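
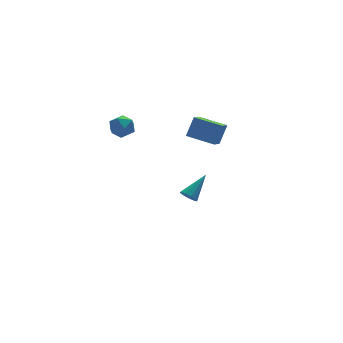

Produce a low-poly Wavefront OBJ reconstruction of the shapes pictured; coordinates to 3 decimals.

v -3.461 0.49 2.755
v -3.205 0.893 2.195
v -2.355 0.387 3.185
v -2.099 0.79 2.625
v -2.517 1.104 3.144
v -3.2 1.167 2.878
v -2.36 0.113 2.502
v -3.043 0.176 2.236
v -2.525 0.66 2.039
v -2.622 1.272 2.435
v -2.938 0.008 2.945
v -3.035 0.62 3.341
v 0.711 0.44 -3.375
v 0.895 0.741 -3.756
v 1.929 0.92 -2.405
v 0.664 0.924 -3.557
v 0.455 0.881 -3.273
v 0.366 0.631 -3.036
v 0.438 0.291 -2.958
v 0.637 0.021 -3.075
v 0.871 -0.053 -3.333
v 1.03 0.103 -3.61
v 1.04 0.417 -3.777
v 0.615 -3.039 2.656
v 0.033 -3.642 3.124
v -0.327 -1.948 2.889
v -0.909 -2.551 3.357
v 1.149 -2.789 3.643
v 0.567 -3.392 4.111
v 0.207 -1.698 3.876
v -0.375 -2.301 4.344
f 1 12 6
f 1 6 2
f 1 2 8
f 1 8 11
f 1 11 12
f 2 6 10
f 6 12 5
f 12 11 3
f 11 8 7
f 8 2 9
f 4 10 5
f 4 5 3
f 4 3 7
f 4 7 9
f 4 9 10
f 5 10 6
f 3 5 12
f 7 3 11
f 9 7 8
f 10 9 2
f 14 13 16
f 14 16 15
f 16 13 17
f 16 17 15
f 17 13 18
f 17 18 15
f 18 13 19
f 18 19 15
f 19 13 20
f 19 20 15
f 20 13 21
f 20 21 15
f 21 13 22
f 21 22 15
f 22 13 23
f 22 23 15
f 23 13 14
f 23 14 15
f 25 27 24
f 28 25 24
f 24 27 26
f 26 28 24
f 25 31 27
f 29 25 28
f 29 31 25
f 27 31 26
f 30 28 26
f 26 31 30
f 30 29 28
f 31 29 30



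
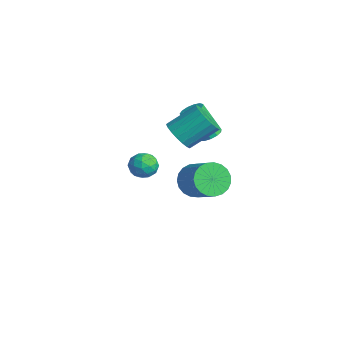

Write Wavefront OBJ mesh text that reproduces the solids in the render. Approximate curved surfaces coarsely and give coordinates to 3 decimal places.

v -0.496 2.788 1.421
v -0.119 3.185 1.732
v -0.707 2.489 3.331
v -1.084 2.092 3.019
v -0.429 3.353 1.691
v -1.017 2.657 3.29
v -0.761 3.341 1.564
v -1.348 2.646 3.163
v -1.008 3.154 1.392
v -1.595 2.458 2.991
v -1.093 2.851 1.229
v -1.68 2.155 2.828
v -0.989 2.527 1.126
v -1.576 1.831 2.725
v -0.728 2.287 1.117
v -1.315 1.591 2.716
v -0.394 2.205 1.205
v -0.981 1.509 2.804
v -0.092 2.309 1.361
v -0.679 1.613 2.959
v 0.081 2.564 1.535
v -0.506 1.868 3.134
v 0.071 2.891 1.674
v -0.516 2.195 3.273
v -1.059 2.316 -2.033
v -0.507 2.199 -2.858
v 0.951 2.407 -1.913
v 0.399 2.524 -1.087
v -0.568 2.61 -2.853
v 0.889 2.818 -1.908
v -0.715 2.971 -2.706
v 0.743 3.178 -1.761
v -0.921 3.218 -2.443
v 0.537 3.425 -1.497
v -1.151 3.309 -2.109
v 0.307 3.517 -1.163
v -1.365 3.229 -1.761
v 0.093 3.436 -0.816
v -1.526 2.991 -1.461
v -0.068 3.198 -0.515
v -1.606 2.636 -1.259
v -0.148 2.843 -0.314
v -1.592 2.226 -1.192
v -0.134 2.433 -0.246
v -1.485 1.831 -1.269
v -0.028 2.039 -0.324
v -1.305 1.521 -1.479
v 0.153 1.728 -0.533
v -1.082 1.348 -1.784
v 0.376 1.555 -0.839
v -0.855 1.342 -2.133
v 0.602 1.55 -1.187
v -0.664 1.505 -2.464
v 0.794 1.713 -1.518
v -0.54 1.808 -2.721
v 0.917 2.016 -1.775
v 1.367 0.323 3.107
v 1.757 -0.189 3.707
v 1.982 1.185 4.734
v 1.593 1.697 4.133
v 2.057 -0.072 3.485
v 2.282 1.302 4.511
v 2.221 0.123 3.187
v 2.446 1.497 4.214
v 2.215 0.358 2.874
v 2.441 1.732 3.9
v 2.042 0.586 2.607
v 2.267 1.96 3.633
v 1.735 0.762 2.439
v 1.96 2.136 3.465
v 1.356 0.851 2.403
v 1.581 2.225 3.429
v 0.978 0.835 2.506
v 1.203 2.209 3.533
v 0.678 0.718 2.729
v 0.903 2.092 3.755
v 0.514 0.523 3.026
v 0.739 1.897 4.053
v 0.519 0.288 3.34
v 0.745 1.662 4.366
v 0.693 0.06 3.607
v 0.918 1.434 4.633
v 1 -0.116 3.775
v 1.225 1.258 4.801
v 1.379 -0.205 3.811
v 1.604 1.169 4.837
v 3.073 -2.048 3.025
v 3.728 -1.737 2.989
v 3.552 -3.003 3.511
v 4.207 -2.692 3.475
v 3.708 -2.434 3.934
v 3.411 -1.844 3.634
v 3.869 -2.896 2.866
v 3.572 -2.306 2.566
v 4.219 -2.261 2.891
v 4.12 -1.976 3.551
v 3.16 -2.764 2.949
v 3.061 -2.479 3.609
v 3.358 -1.809 2.965
v 3.922 -2.931 3.535
v 3.628 -2.78 3.805
v 4.013 -2.597 3.784
v 3.172 -1.871 3.343
v 3.557 -1.689 3.322
v 3.545 -2.099 3.877
v 3.723 -3.051 3.178
v 4.108 -2.869 3.157
v 3.267 -2.143 2.716
v 3.652 -1.96 2.695
v 3.735 -2.641 2.623
v 4.032 -1.934 2.886
v 4.314 -2.496 3.172
v 4.115 -2.615 2.814
v 3.941 -2.268 2.637
v 3.974 -1.766 3.274
v 4.255 -2.328 3.559
v 3.962 -2.176 3.829
v 3.788 -1.829 3.652
v 4.263 -2.075 3.216
v 3.025 -2.412 2.941
v 3.306 -2.974 3.226
v 3.492 -2.911 2.848
v 3.318 -2.564 2.671
v 2.966 -2.244 3.328
v 3.248 -2.806 3.614
v 3.339 -2.472 3.863
v 3.165 -2.125 3.686
v 3.017 -2.665 3.284
f 2 1 5
f 2 5 3
f 3 5 6
f 3 6 4
f 5 1 7
f 5 7 6
f 6 7 8
f 6 8 4
f 7 1 9
f 7 9 8
f 8 9 10
f 8 10 4
f 9 1 11
f 9 11 10
f 10 11 12
f 10 12 4
f 11 1 13
f 11 13 12
f 12 13 14
f 12 14 4
f 13 1 15
f 13 15 14
f 14 15 16
f 14 16 4
f 15 1 17
f 15 17 16
f 16 17 18
f 16 18 4
f 17 1 19
f 17 19 18
f 18 19 20
f 18 20 4
f 19 1 21
f 19 21 20
f 20 21 22
f 20 22 4
f 21 1 23
f 21 23 22
f 22 23 24
f 22 24 4
f 23 1 2
f 23 2 24
f 24 2 3
f 24 3 4
f 26 25 29
f 26 29 27
f 27 29 30
f 27 30 28
f 29 25 31
f 29 31 30
f 30 31 32
f 30 32 28
f 31 25 33
f 31 33 32
f 32 33 34
f 32 34 28
f 33 25 35
f 33 35 34
f 34 35 36
f 34 36 28
f 35 25 37
f 35 37 36
f 36 37 38
f 36 38 28
f 37 25 39
f 37 39 38
f 38 39 40
f 38 40 28
f 39 25 41
f 39 41 40
f 40 41 42
f 40 42 28
f 41 25 43
f 41 43 42
f 42 43 44
f 42 44 28
f 43 25 45
f 43 45 44
f 44 45 46
f 44 46 28
f 45 25 47
f 45 47 46
f 46 47 48
f 46 48 28
f 47 25 49
f 47 49 48
f 48 49 50
f 48 50 28
f 49 25 51
f 49 51 50
f 50 51 52
f 50 52 28
f 51 25 53
f 51 53 52
f 52 53 54
f 52 54 28
f 53 25 55
f 53 55 54
f 54 55 56
f 54 56 28
f 55 25 26
f 55 26 56
f 56 26 27
f 56 27 28
f 58 57 61
f 58 61 59
f 59 61 62
f 59 62 60
f 61 57 63
f 61 63 62
f 62 63 64
f 62 64 60
f 63 57 65
f 63 65 64
f 64 65 66
f 64 66 60
f 65 57 67
f 65 67 66
f 66 67 68
f 66 68 60
f 67 57 69
f 67 69 68
f 68 69 70
f 68 70 60
f 69 57 71
f 69 71 70
f 70 71 72
f 70 72 60
f 71 57 73
f 71 73 72
f 72 73 74
f 72 74 60
f 73 57 75
f 73 75 74
f 74 75 76
f 74 76 60
f 75 57 77
f 75 77 76
f 76 77 78
f 76 78 60
f 77 57 79
f 77 79 78
f 78 79 80
f 78 80 60
f 79 57 81
f 79 81 80
f 80 81 82
f 80 82 60
f 81 57 83
f 81 83 82
f 82 83 84
f 82 84 60
f 83 57 85
f 83 85 84
f 84 85 86
f 84 86 60
f 85 57 58
f 85 58 86
f 86 58 59
f 86 59 60
f 87 124 103
f 124 98 127
f 103 127 92
f 124 127 103
f 87 103 99
f 103 92 104
f 99 104 88
f 103 104 99
f 87 99 108
f 99 88 109
f 108 109 94
f 99 109 108
f 87 108 120
f 108 94 123
f 120 123 97
f 108 123 120
f 87 120 124
f 120 97 128
f 124 128 98
f 120 128 124
f 88 104 115
f 104 92 118
f 115 118 96
f 104 118 115
f 92 127 105
f 127 98 126
f 105 126 91
f 127 126 105
f 98 128 125
f 128 97 121
f 125 121 89
f 128 121 125
f 97 123 122
f 123 94 110
f 122 110 93
f 123 110 122
f 94 109 114
f 109 88 111
f 114 111 95
f 109 111 114
f 90 116 102
f 116 96 117
f 102 117 91
f 116 117 102
f 90 102 100
f 102 91 101
f 100 101 89
f 102 101 100
f 90 100 107
f 100 89 106
f 107 106 93
f 100 106 107
f 90 107 112
f 107 93 113
f 112 113 95
f 107 113 112
f 90 112 116
f 112 95 119
f 116 119 96
f 112 119 116
f 91 117 105
f 117 96 118
f 105 118 92
f 117 118 105
f 89 101 125
f 101 91 126
f 125 126 98
f 101 126 125
f 93 106 122
f 106 89 121
f 122 121 97
f 106 121 122
f 95 113 114
f 113 93 110
f 114 110 94
f 113 110 114
f 96 119 115
f 119 95 111
f 115 111 88
f 119 111 115



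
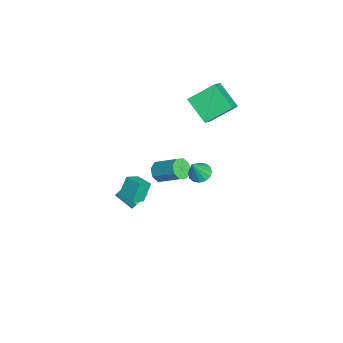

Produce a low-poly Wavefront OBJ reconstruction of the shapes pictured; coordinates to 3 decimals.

v -2.892 -0.858 -3.628
v -2.566 -0.549 -4.254
v -1.783 0.766 -3.198
v -2.108 0.458 -2.572
v -3.099 -0.322 -4.141
v -2.315 0.993 -3.085
v -3.51 -0.409 -3.728
v -2.726 0.906 -2.672
v -3.559 -0.759 -3.256
v -2.775 0.557 -2.2
v -3.217 -1.166 -3.002
v -2.434 0.149 -1.946
v -2.685 -1.393 -3.115
v -1.901 -0.078 -2.059
v -2.274 -1.306 -3.528
v -1.49 0.009 -2.472
v -2.225 -0.957 -4
v -1.441 0.359 -2.944
v -2.349 0.78 3.871
v -2.734 2.381 4.916
v -3.626 1.128 2.868
v -4.01 2.729 3.914
v -1.17 1.811 2.726
v -1.554 3.412 3.772
v -2.446 2.159 1.724
v -2.831 3.76 2.769
v 3.528 -2.444 0.559
v 4.069 -3.066 1.051
v 3.006 -2.026 1.663
v 3.548 -2.647 2.154
v 4.312 -1.693 0.646
v 4.854 -2.314 1.137
v 3.791 -1.274 1.749
v 4.332 -1.896 2.241
v -0.514 -2.034 -4.247
v -0.115 -1.915 -3.709
v -0.748 -2.927 -3.016
v -1.146 -3.046 -3.553
v -0.458 -1.675 -3.672
v -1.091 -2.687 -2.979
v -0.822 -1.572 -3.854
v -1.455 -2.584 -3.161
v -1.069 -1.646 -4.187
v -1.701 -2.657 -3.493
v -1.103 -1.868 -4.542
v -1.736 -2.879 -3.849
v -0.912 -2.153 -4.784
v -1.545 -3.165 -4.091
v -0.569 -2.393 -4.821
v -1.202 -3.405 -4.128
v -0.205 -2.496 -4.639
v -0.838 -3.508 -3.946
v 0.041 -2.423 -4.307
v -0.591 -3.434 -3.613
v 0.076 -2.201 -3.951
v -0.557 -3.212 -3.258
v -0.785 1.535 -1.686
v -0.106 1.518 -1.98
v -0.195 1.045 -0.294
v -0.144 1.873 -1.839
v -0.354 2.136 -1.657
v -0.679 2.239 -1.483
v -1.033 2.153 -1.363
v -1.32 1.902 -1.33
v -1.464 1.552 -1.393
v -1.426 1.198 -1.534
v -1.216 0.935 -1.716
v -0.89 0.832 -1.89
v -0.537 0.918 -2.009
v -0.25 1.169 -2.042
f 2 1 5
f 2 5 3
f 3 5 6
f 3 6 4
f 5 1 7
f 5 7 6
f 6 7 8
f 6 8 4
f 7 1 9
f 7 9 8
f 8 9 10
f 8 10 4
f 9 1 11
f 9 11 10
f 10 11 12
f 10 12 4
f 11 1 13
f 11 13 12
f 12 13 14
f 12 14 4
f 13 1 15
f 13 15 14
f 14 15 16
f 14 16 4
f 15 1 17
f 15 17 16
f 16 17 18
f 16 18 4
f 17 1 2
f 17 2 18
f 18 2 3
f 18 3 4
f 20 22 19
f 23 20 19
f 19 22 21
f 21 23 19
f 20 26 22
f 24 20 23
f 24 26 20
f 22 26 21
f 25 23 21
f 21 26 25
f 25 24 23
f 26 24 25
f 28 30 27
f 31 28 27
f 27 30 29
f 29 31 27
f 28 34 30
f 32 28 31
f 32 34 28
f 30 34 29
f 33 31 29
f 29 34 33
f 33 32 31
f 34 32 33
f 36 35 39
f 36 39 37
f 37 39 40
f 37 40 38
f 39 35 41
f 39 41 40
f 40 41 42
f 40 42 38
f 41 35 43
f 41 43 42
f 42 43 44
f 42 44 38
f 43 35 45
f 43 45 44
f 44 45 46
f 44 46 38
f 45 35 47
f 45 47 46
f 46 47 48
f 46 48 38
f 47 35 49
f 47 49 48
f 48 49 50
f 48 50 38
f 49 35 51
f 49 51 50
f 50 51 52
f 50 52 38
f 51 35 53
f 51 53 52
f 52 53 54
f 52 54 38
f 53 35 55
f 53 55 54
f 54 55 56
f 54 56 38
f 55 35 36
f 55 36 56
f 56 36 37
f 56 37 38
f 58 57 60
f 58 60 59
f 60 57 61
f 60 61 59
f 61 57 62
f 61 62 59
f 62 57 63
f 62 63 59
f 63 57 64
f 63 64 59
f 64 57 65
f 64 65 59
f 65 57 66
f 65 66 59
f 66 57 67
f 66 67 59
f 67 57 68
f 67 68 59
f 68 57 69
f 68 69 59
f 69 57 70
f 69 70 59
f 70 57 58
f 70 58 59



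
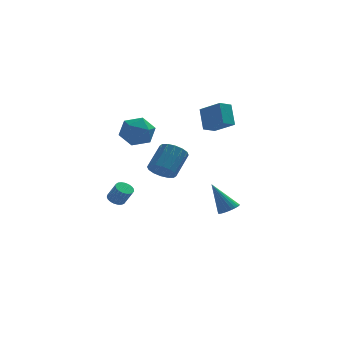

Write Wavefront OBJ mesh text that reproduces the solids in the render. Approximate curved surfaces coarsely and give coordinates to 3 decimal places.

v -0.862 -1.096 0.24
v -0.477 -0.646 -0.425
v 0.306 0.486 0.796
v -0.078 0.036 1.46
v -0.883 -0.437 -0.358
v -0.099 0.695 0.862
v -1.282 -0.405 -0.131
v -0.499 0.727 1.089
v -1.569 -0.558 0.195
v -0.786 0.574 1.415
v -1.667 -0.855 0.533
v -0.883 0.277 1.754
v -1.548 -1.217 0.793
v -0.765 -0.085 2.013
v -1.246 -1.546 0.904
v -0.463 -0.414 2.125
v -0.841 -1.755 0.838
v -0.057 -0.623 2.058
v -0.441 -1.787 0.611
v 0.342 -0.655 1.831
v -0.154 -1.634 0.285
v 0.629 -0.502 1.505
v -0.057 -1.337 -0.054
v 0.727 -0.205 1.167
v -0.175 -0.975 -0.313
v 0.608 0.157 0.907
v -2.878 -1.12 3.263
v -1.808 -1.246 2.939
v -2.732 -2.594 4.321
v -1.662 -2.72 3.997
v -1.953 -1.851 4.65
v -2.044 -0.94 3.996
v -2.496 -2.9 3.264
v -2.587 -1.989 2.61
v -1.572 -2.346 2.94
v -1.237 -1.698 3.796
v -3.303 -2.142 3.464
v -2.968 -1.494 4.32
v 2.712 -0.084 3.573
v 2.582 0.817 4.852
v 1.644 0.847 2.808
v 1.514 1.748 4.087
v 3.426 0.472 3.253
v 3.296 1.373 4.532
v 2.358 1.403 2.488
v 2.228 2.304 3.767
v 3.37 2.883 -4.382
v 3.737 3.513 -4.339
v 2.37 3.337 -2.498
v 3.504 3.594 -4.482
v 3.251 3.567 -4.609
v 3.016 3.435 -4.703
v 2.835 3.22 -4.747
v 2.736 2.953 -4.735
v 2.733 2.676 -4.67
v 2.827 2.43 -4.561
v 3.004 2.253 -4.425
v 3.237 2.173 -4.282
v 3.49 2.2 -4.154
v 3.724 2.332 -4.061
v 3.905 2.547 -4.016
v 4.005 2.814 -4.028
v 4.008 3.091 -4.093
v 3.914 3.337 -4.202
v -3.364 1.157 -2.707
v -2.94 1.566 -2.744
v -2.452 1.152 -1.729
v -2.876 0.743 -1.693
v -3.113 1.683 -2.614
v -2.625 1.268 -1.599
v -3.328 1.708 -2.499
v -2.84 1.294 -1.485
v -3.55 1.639 -2.421
v -3.062 1.224 -1.406
v -3.74 1.486 -2.392
v -3.252 1.071 -1.378
v -3.864 1.276 -2.418
v -3.376 0.861 -1.403
v -3.903 1.046 -2.494
v -3.415 0.631 -1.479
v -3.848 0.835 -2.607
v -3.36 0.42 -1.592
v -3.709 0.68 -2.737
v -3.221 0.265 -1.722
v -3.511 0.607 -2.862
v -3.023 0.192 -1.847
v -3.287 0.63 -2.96
v -2.799 0.215 -1.945
v -3.077 0.744 -3.015
v -2.589 0.329 -2
v -2.916 0.929 -3.016
v -2.428 0.514 -2.001
v -2.833 1.154 -2.964
v -2.345 0.739 -1.95
v -2.842 1.379 -2.868
v -2.353 0.965 -1.853
f 2 1 5
f 2 5 3
f 3 5 6
f 3 6 4
f 5 1 7
f 5 7 6
f 6 7 8
f 6 8 4
f 7 1 9
f 7 9 8
f 8 9 10
f 8 10 4
f 9 1 11
f 9 11 10
f 10 11 12
f 10 12 4
f 11 1 13
f 11 13 12
f 12 13 14
f 12 14 4
f 13 1 15
f 13 15 14
f 14 15 16
f 14 16 4
f 15 1 17
f 15 17 16
f 16 17 18
f 16 18 4
f 17 1 19
f 17 19 18
f 18 19 20
f 18 20 4
f 19 1 21
f 19 21 20
f 20 21 22
f 20 22 4
f 21 1 23
f 21 23 22
f 22 23 24
f 22 24 4
f 23 1 25
f 23 25 24
f 24 25 26
f 24 26 4
f 25 1 2
f 25 2 26
f 26 2 3
f 26 3 4
f 27 38 32
f 27 32 28
f 27 28 34
f 27 34 37
f 27 37 38
f 28 32 36
f 32 38 31
f 38 37 29
f 37 34 33
f 34 28 35
f 30 36 31
f 30 31 29
f 30 29 33
f 30 33 35
f 30 35 36
f 31 36 32
f 29 31 38
f 33 29 37
f 35 33 34
f 36 35 28
f 40 42 39
f 43 40 39
f 39 42 41
f 41 43 39
f 40 46 42
f 44 40 43
f 44 46 40
f 42 46 41
f 45 43 41
f 41 46 45
f 45 44 43
f 46 44 45
f 48 47 50
f 48 50 49
f 50 47 51
f 50 51 49
f 51 47 52
f 51 52 49
f 52 47 53
f 52 53 49
f 53 47 54
f 53 54 49
f 54 47 55
f 54 55 49
f 55 47 56
f 55 56 49
f 56 47 57
f 56 57 49
f 57 47 58
f 57 58 49
f 58 47 59
f 58 59 49
f 59 47 60
f 59 60 49
f 60 47 61
f 60 61 49
f 61 47 62
f 61 62 49
f 62 47 63
f 62 63 49
f 63 47 64
f 63 64 49
f 64 47 48
f 64 48 49
f 66 65 69
f 66 69 67
f 67 69 70
f 67 70 68
f 69 65 71
f 69 71 70
f 70 71 72
f 70 72 68
f 71 65 73
f 71 73 72
f 72 73 74
f 72 74 68
f 73 65 75
f 73 75 74
f 74 75 76
f 74 76 68
f 75 65 77
f 75 77 76
f 76 77 78
f 76 78 68
f 77 65 79
f 77 79 78
f 78 79 80
f 78 80 68
f 79 65 81
f 79 81 80
f 80 81 82
f 80 82 68
f 81 65 83
f 81 83 82
f 82 83 84
f 82 84 68
f 83 65 85
f 83 85 84
f 84 85 86
f 84 86 68
f 85 65 87
f 85 87 86
f 86 87 88
f 86 88 68
f 87 65 89
f 87 89 88
f 88 89 90
f 88 90 68
f 89 65 91
f 89 91 90
f 90 91 92
f 90 92 68
f 91 65 93
f 91 93 92
f 92 93 94
f 92 94 68
f 93 65 95
f 93 95 94
f 94 95 96
f 94 96 68
f 95 65 66
f 95 66 96
f 96 66 67
f 96 67 68



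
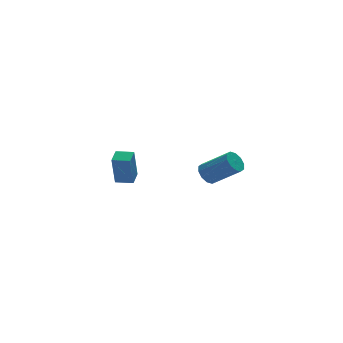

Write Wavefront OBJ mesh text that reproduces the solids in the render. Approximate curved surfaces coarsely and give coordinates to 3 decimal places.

v 2.234 1.115 -2.513
v 2.815 1.267 -2.911
v 3.926 0.176 -1.705
v 3.346 0.025 -1.307
v 2.779 1.579 -2.596
v 3.891 0.488 -1.39
v 2.535 1.714 -2.25
v 3.647 0.623 -1.043
v 2.176 1.62 -2.003
v 3.288 0.53 -0.797
v 1.84 1.334 -1.952
v 2.951 0.243 -0.746
v 1.654 0.964 -2.115
v 2.765 -0.127 -0.909
v 1.689 0.652 -2.43
v 2.801 -0.439 -1.224
v 1.933 0.517 -2.777
v 3.045 -0.574 -1.57
v 2.292 0.61 -3.023
v 3.404 -0.48 -1.817
v 2.629 0.897 -3.074
v 3.74 -0.194 -1.868
v -3.629 -2.645 0.044
v -3.88 -2.834 1.745
v -4.372 -2.087 -0.004
v -4.623 -2.276 1.698
v -3.097 -1.924 0.202
v -3.348 -2.113 1.904
v -3.84 -1.366 0.155
v -4.091 -1.555 1.856
f 2 1 5
f 2 5 3
f 3 5 6
f 3 6 4
f 5 1 7
f 5 7 6
f 6 7 8
f 6 8 4
f 7 1 9
f 7 9 8
f 8 9 10
f 8 10 4
f 9 1 11
f 9 11 10
f 10 11 12
f 10 12 4
f 11 1 13
f 11 13 12
f 12 13 14
f 12 14 4
f 13 1 15
f 13 15 14
f 14 15 16
f 14 16 4
f 15 1 17
f 15 17 16
f 16 17 18
f 16 18 4
f 17 1 19
f 17 19 18
f 18 19 20
f 18 20 4
f 19 1 21
f 19 21 20
f 20 21 22
f 20 22 4
f 21 1 2
f 21 2 22
f 22 2 3
f 22 3 4
f 24 26 23
f 27 24 23
f 23 26 25
f 25 27 23
f 24 30 26
f 28 24 27
f 28 30 24
f 26 30 25
f 29 27 25
f 25 30 29
f 29 28 27
f 30 28 29



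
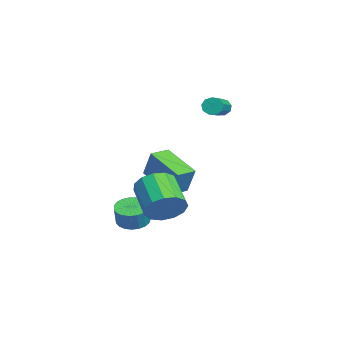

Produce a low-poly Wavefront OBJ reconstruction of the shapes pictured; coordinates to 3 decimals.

v -1.829 -1.448 -4.012
v -1.228 -0.907 -4.199
v -0.81 -1.011 -3.155
v -1.411 -1.552 -2.968
v -1.477 -0.699 -4.079
v -1.058 -0.804 -3.034
v -1.786 -0.622 -3.947
v -1.367 -0.726 -2.903
v -2.103 -0.687 -3.827
v -1.684 -0.791 -2.782
v -2.372 -0.883 -3.738
v -1.954 -0.987 -2.694
v -2.548 -1.177 -3.697
v -2.129 -1.282 -2.653
v -2.599 -1.518 -3.711
v -2.181 -1.623 -2.666
v -2.518 -1.847 -3.776
v -2.099 -1.952 -2.732
v -2.317 -2.107 -3.883
v -1.898 -2.211 -2.838
v -2.032 -2.253 -4.012
v -1.613 -2.357 -2.967
v -1.712 -2.259 -4.14
v -1.293 -2.364 -3.096
v -1.412 -2.126 -4.247
v -0.993 -2.23 -3.203
v -1.184 -1.875 -4.313
v -0.766 -1.979 -3.269
v -1.068 -1.55 -4.327
v -0.65 -1.654 -3.283
v -1.084 -1.208 -4.287
v -0.665 -1.312 -3.243
v 1.755 -0.118 -1.915
v 2.144 0.326 -1.059
v 0.514 -0.078 -0.108
v 0.125 -0.522 -0.965
v 1.867 0.75 -1.354
v 0.237 0.346 -0.403
v 1.554 0.899 -1.827
v -0.076 0.494 -0.876
v 1.305 0.725 -2.328
v -0.325 0.32 -1.377
v 1.199 0.283 -2.698
v -0.431 -0.122 -1.747
v 1.269 -0.286 -2.82
v -0.361 -0.691 -1.869
v 1.494 -0.801 -2.654
v -0.136 -1.206 -1.703
v 1.801 -1.1 -2.254
v 0.171 -1.504 -1.303
v 2.094 -1.086 -1.747
v 0.464 -1.491 -0.796
v 2.279 -0.765 -1.293
v 0.649 -1.17 -0.342
v 2.298 -0.239 -1.037
v 0.668 -0.643 -0.086
v -4.697 2.951 2.305
v -4.482 3.132 1.844
v -2.509 2.549 2.533
v -2.723 2.369 2.995
v -4.489 3.403 2.094
v -2.516 2.82 2.784
v -4.594 3.463 2.443
v -2.62 2.88 3.133
v -4.746 3.284 2.728
v -2.773 2.701 3.418
v -4.875 2.949 2.815
v -2.902 2.366 3.504
v -4.921 2.615 2.663
v -2.948 2.032 3.353
v -4.862 2.439 2.344
v -2.888 1.856 3.034
v -4.725 2.502 2.007
v -2.752 1.919 2.696
v -4.575 2.776 1.809
v -2.602 2.193 2.499
v -3.522 -0.874 -1.575
v -3 -0.535 -0.112
v -4.144 -0.004 -1.555
v -3.622 0.336 -0.092
v -1.898 0.304 -2.428
v -1.376 0.644 -0.965
v -2.52 1.175 -2.408
v -1.998 1.514 -0.945
f 2 1 5
f 2 5 3
f 3 5 6
f 3 6 4
f 5 1 7
f 5 7 6
f 6 7 8
f 6 8 4
f 7 1 9
f 7 9 8
f 8 9 10
f 8 10 4
f 9 1 11
f 9 11 10
f 10 11 12
f 10 12 4
f 11 1 13
f 11 13 12
f 12 13 14
f 12 14 4
f 13 1 15
f 13 15 14
f 14 15 16
f 14 16 4
f 15 1 17
f 15 17 16
f 16 17 18
f 16 18 4
f 17 1 19
f 17 19 18
f 18 19 20
f 18 20 4
f 19 1 21
f 19 21 20
f 20 21 22
f 20 22 4
f 21 1 23
f 21 23 22
f 22 23 24
f 22 24 4
f 23 1 25
f 23 25 24
f 24 25 26
f 24 26 4
f 25 1 27
f 25 27 26
f 26 27 28
f 26 28 4
f 27 1 29
f 27 29 28
f 28 29 30
f 28 30 4
f 29 1 31
f 29 31 30
f 30 31 32
f 30 32 4
f 31 1 2
f 31 2 32
f 32 2 3
f 32 3 4
f 34 33 37
f 34 37 35
f 35 37 38
f 35 38 36
f 37 33 39
f 37 39 38
f 38 39 40
f 38 40 36
f 39 33 41
f 39 41 40
f 40 41 42
f 40 42 36
f 41 33 43
f 41 43 42
f 42 43 44
f 42 44 36
f 43 33 45
f 43 45 44
f 44 45 46
f 44 46 36
f 45 33 47
f 45 47 46
f 46 47 48
f 46 48 36
f 47 33 49
f 47 49 48
f 48 49 50
f 48 50 36
f 49 33 51
f 49 51 50
f 50 51 52
f 50 52 36
f 51 33 53
f 51 53 52
f 52 53 54
f 52 54 36
f 53 33 55
f 53 55 54
f 54 55 56
f 54 56 36
f 55 33 34
f 55 34 56
f 56 34 35
f 56 35 36
f 58 57 61
f 58 61 59
f 59 61 62
f 59 62 60
f 61 57 63
f 61 63 62
f 62 63 64
f 62 64 60
f 63 57 65
f 63 65 64
f 64 65 66
f 64 66 60
f 65 57 67
f 65 67 66
f 66 67 68
f 66 68 60
f 67 57 69
f 67 69 68
f 68 69 70
f 68 70 60
f 69 57 71
f 69 71 70
f 70 71 72
f 70 72 60
f 71 57 73
f 71 73 72
f 72 73 74
f 72 74 60
f 73 57 75
f 73 75 74
f 74 75 76
f 74 76 60
f 75 57 58
f 75 58 76
f 76 58 59
f 76 59 60
f 78 80 77
f 81 78 77
f 77 80 79
f 79 81 77
f 78 84 80
f 82 78 81
f 82 84 78
f 80 84 79
f 83 81 79
f 79 84 83
f 83 82 81
f 84 82 83



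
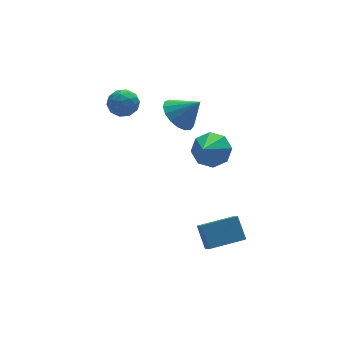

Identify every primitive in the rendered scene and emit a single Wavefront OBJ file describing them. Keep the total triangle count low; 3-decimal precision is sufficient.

v -0.837 2.333 3.009
v -0.424 2.805 3.615
v -0.156 1.175 3.445
v 0.257 1.647 4.051
v -0.6 1.499 4.123
v -1.021 2.215 3.854
v 0.441 1.765 3.206
v 0.02 2.481 2.937
v 0.366 2.454 3.737
v -0.277 2.29 4.304
v -0.303 1.69 2.756
v -0.946 1.526 3.323
v -0.69 2.67 3.274
v 0.11 1.31 3.786
v -0.393 1.223 3.829
v -0.15 1.5 4.185
v -1.041 2.323 3.414
v -0.798 2.601 3.77
v -0.901 1.834 4.069
v 0.218 1.379 3.29
v 0.461 1.657 3.646
v -0.43 2.48 2.875
v -0.187 2.757 3.231
v 0.321 2.146 2.991
v 0.017 2.742 3.702
v 0.417 2.061 3.958
v 0.525 2.131 3.461
v 0.278 2.551 3.303
v -0.361 2.645 4.035
v 0.04 1.965 4.291
v -0.464 1.878 4.334
v -0.712 2.298 4.175
v 0.104 2.439 4.107
v -0.62 2.015 2.769
v -0.219 1.335 3.025
v 0.132 1.682 2.885
v -0.116 2.102 2.726
v -0.997 1.919 3.102
v -0.597 1.238 3.358
v -0.858 1.429 3.757
v -1.105 1.849 3.599
v -0.684 1.541 2.953
v 2.764 2.114 1.509
v 3.415 1.683 0.747
v 3.716 1.566 2.631
v 3.607 2.163 0.819
v 3.606 2.631 1.048
v 3.412 2.981 1.383
v 3.07 3.133 1.746
v 2.658 3.05 2.056
v 2.27 2.754 2.239
v 1.996 2.31 2.256
v 1.897 1.822 2.101
v 1.998 1.4 1.811
v 2.274 1.142 1.451
v 2.662 1.106 1.104
v 3.074 1.302 0.851
v 1.555 -3.788 -3.931
v 1.379 -4.649 -3.129
v 1.542 -2.839 -2.916
v 1.366 -3.699 -2.113
v 3.434 -3.981 -3.727
v 3.258 -4.841 -2.924
v 3.421 -3.031 -2.711
v 3.245 -3.892 -1.909
v 2.564 -2.238 2.169
v 3.319 -2.145 2.864
v 1.576 -3.342 3.391
v 2.774 -1.58 2.934
v 2.106 -1.4 2.556
v 1.706 -1.711 1.952
v 1.809 -2.331 1.475
v 2.354 -2.896 1.405
v 3.022 -3.076 1.783
v 3.422 -2.765 2.387
f 1 38 17
f 38 12 41
f 17 41 6
f 38 41 17
f 1 17 13
f 17 6 18
f 13 18 2
f 17 18 13
f 1 13 22
f 13 2 23
f 22 23 8
f 13 23 22
f 1 22 34
f 22 8 37
f 34 37 11
f 22 37 34
f 1 34 38
f 34 11 42
f 38 42 12
f 34 42 38
f 2 18 29
f 18 6 32
f 29 32 10
f 18 32 29
f 6 41 19
f 41 12 40
f 19 40 5
f 41 40 19
f 12 42 39
f 42 11 35
f 39 35 3
f 42 35 39
f 11 37 36
f 37 8 24
f 36 24 7
f 37 24 36
f 8 23 28
f 23 2 25
f 28 25 9
f 23 25 28
f 4 30 16
f 30 10 31
f 16 31 5
f 30 31 16
f 4 16 14
f 16 5 15
f 14 15 3
f 16 15 14
f 4 14 21
f 14 3 20
f 21 20 7
f 14 20 21
f 4 21 26
f 21 7 27
f 26 27 9
f 21 27 26
f 4 26 30
f 26 9 33
f 30 33 10
f 26 33 30
f 5 31 19
f 31 10 32
f 19 32 6
f 31 32 19
f 3 15 39
f 15 5 40
f 39 40 12
f 15 40 39
f 7 20 36
f 20 3 35
f 36 35 11
f 20 35 36
f 9 27 28
f 27 7 24
f 28 24 8
f 27 24 28
f 10 33 29
f 33 9 25
f 29 25 2
f 33 25 29
f 44 43 46
f 44 46 45
f 46 43 47
f 46 47 45
f 47 43 48
f 47 48 45
f 48 43 49
f 48 49 45
f 49 43 50
f 49 50 45
f 50 43 51
f 50 51 45
f 51 43 52
f 51 52 45
f 52 43 53
f 52 53 45
f 53 43 54
f 53 54 45
f 54 43 55
f 54 55 45
f 55 43 56
f 55 56 45
f 56 43 57
f 56 57 45
f 57 43 44
f 57 44 45
f 59 61 58
f 62 59 58
f 58 61 60
f 60 62 58
f 59 65 61
f 63 59 62
f 63 65 59
f 61 65 60
f 64 62 60
f 60 65 64
f 64 63 62
f 65 63 64
f 67 66 69
f 67 69 68
f 69 66 70
f 69 70 68
f 70 66 71
f 70 71 68
f 71 66 72
f 71 72 68
f 72 66 73
f 72 73 68
f 73 66 74
f 73 74 68
f 74 66 75
f 74 75 68
f 75 66 67
f 75 67 68



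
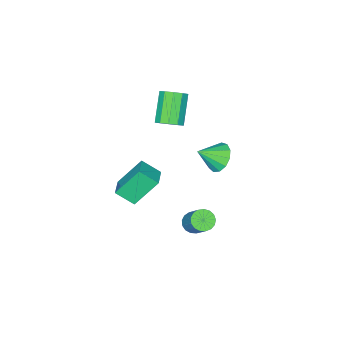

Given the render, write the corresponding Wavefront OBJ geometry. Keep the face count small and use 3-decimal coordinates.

v -2.173 -2.347 0.014
v -1.561 -2.823 0.246
v -2.735 -3.65 1.639
v -3.347 -3.173 1.406
v -1.539 -2.402 0.515
v -2.713 -3.229 1.908
v -1.76 -1.959 0.592
v -2.933 -2.786 1.985
v -2.138 -1.664 0.449
v -3.311 -2.491 1.841
v -2.53 -1.63 0.139
v -3.703 -2.457 1.532
v -2.785 -1.87 -0.219
v -3.959 -2.697 1.174
v -2.807 -2.291 -0.488
v -3.981 -3.118 0.905
v -2.587 -2.734 -0.565
v -3.76 -3.561 0.828
v -2.209 -3.029 -0.421
v -3.382 -3.856 0.971
v -1.817 -3.063 -0.112
v -2.99 -3.89 1.281
v 2.834 0.352 -0.455
v 1.804 1.059 1.133
v 3.7 1.069 -0.213
v 2.67 1.775 1.375
v 3.35 -0.515 0.265
v 2.32 0.191 1.853
v 4.216 0.201 0.507
v 3.186 0.908 2.095
v 1.502 3.142 -1.899
v 1.766 3.569 -2.313
v 2.281 4.705 -0.814
v 2.018 4.278 -0.401
v 1.471 3.665 -2.285
v 1.986 4.801 -0.786
v 1.184 3.641 -2.168
v 1.699 4.777 -0.669
v 0.969 3.503 -1.99
v 1.485 4.639 -0.491
v 0.877 3.282 -1.791
v 1.392 4.418 -0.292
v 0.928 3.029 -1.617
v 1.443 4.165 -0.118
v 1.111 2.802 -1.507
v 1.626 3.938 -0.008
v 1.383 2.653 -1.488
v 1.898 3.789 0.011
v 1.683 2.616 -1.563
v 2.198 3.752 -0.064
v 1.941 2.699 -1.715
v 2.456 3.835 -0.216
v 2.099 2.884 -1.909
v 2.614 4.02 -0.41
v 2.12 3.128 -2.101
v 2.635 4.264 -0.602
v 2 3.375 -2.247
v 2.515 4.511 -0.748
v -2.049 1.461 -0.123
v -1.568 1.205 -0.889
v -1.011 0.879 0.723
v -1.4 1.691 -0.762
v -1.438 2.104 -0.432
v -1.67 2.312 -0.004
v -2.022 2.25 0.386
v -2.383 1.938 0.615
v -2.638 1.473 0.61
v -2.707 1.005 0.372
v -2.566 0.682 -0.023
v -2.261 0.605 -0.45
v -1.89 0.8 -0.773
f 2 1 5
f 2 5 3
f 3 5 6
f 3 6 4
f 5 1 7
f 5 7 6
f 6 7 8
f 6 8 4
f 7 1 9
f 7 9 8
f 8 9 10
f 8 10 4
f 9 1 11
f 9 11 10
f 10 11 12
f 10 12 4
f 11 1 13
f 11 13 12
f 12 13 14
f 12 14 4
f 13 1 15
f 13 15 14
f 14 15 16
f 14 16 4
f 15 1 17
f 15 17 16
f 16 17 18
f 16 18 4
f 17 1 19
f 17 19 18
f 18 19 20
f 18 20 4
f 19 1 21
f 19 21 20
f 20 21 22
f 20 22 4
f 21 1 2
f 21 2 22
f 22 2 3
f 22 3 4
f 24 26 23
f 27 24 23
f 23 26 25
f 25 27 23
f 24 30 26
f 28 24 27
f 28 30 24
f 26 30 25
f 29 27 25
f 25 30 29
f 29 28 27
f 30 28 29
f 32 31 35
f 32 35 33
f 33 35 36
f 33 36 34
f 35 31 37
f 35 37 36
f 36 37 38
f 36 38 34
f 37 31 39
f 37 39 38
f 38 39 40
f 38 40 34
f 39 31 41
f 39 41 40
f 40 41 42
f 40 42 34
f 41 31 43
f 41 43 42
f 42 43 44
f 42 44 34
f 43 31 45
f 43 45 44
f 44 45 46
f 44 46 34
f 45 31 47
f 45 47 46
f 46 47 48
f 46 48 34
f 47 31 49
f 47 49 48
f 48 49 50
f 48 50 34
f 49 31 51
f 49 51 50
f 50 51 52
f 50 52 34
f 51 31 53
f 51 53 52
f 52 53 54
f 52 54 34
f 53 31 55
f 53 55 54
f 54 55 56
f 54 56 34
f 55 31 57
f 55 57 56
f 56 57 58
f 56 58 34
f 57 31 32
f 57 32 58
f 58 32 33
f 58 33 34
f 60 59 62
f 60 62 61
f 62 59 63
f 62 63 61
f 63 59 64
f 63 64 61
f 64 59 65
f 64 65 61
f 65 59 66
f 65 66 61
f 66 59 67
f 66 67 61
f 67 59 68
f 67 68 61
f 68 59 69
f 68 69 61
f 69 59 70
f 69 70 61
f 70 59 71
f 70 71 61
f 71 59 60
f 71 60 61



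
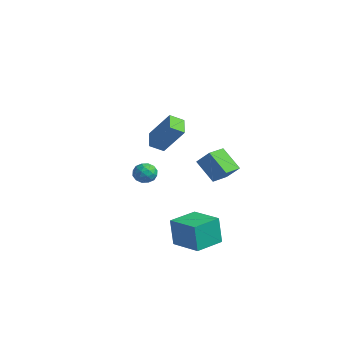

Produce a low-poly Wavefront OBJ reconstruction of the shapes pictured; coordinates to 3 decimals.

v 2.116 -1.307 1.467
v 2.998 -0.951 2.383
v 1.644 -0.161 1.477
v 2.525 0.195 2.393
v 3.235 -0.835 0.207
v 4.116 -0.479 1.123
v 2.762 0.311 0.217
v 3.644 0.667 1.133
v -4.184 -1.159 -1.3
v -3.443 -1.039 -1.604
v -3.897 -2.421 -1.096
v -3.156 -2.301 -1.4
v -3.359 -1.972 -0.688
v -3.537 -1.193 -0.815
v -3.803 -2.267 -1.885
v -3.981 -1.488 -2.012
v -3.208 -1.724 -1.966
v -2.934 -1.542 -1.226
v -4.406 -1.918 -1.474
v -4.132 -1.736 -0.734
v -3.839 -0.988 -1.47
v -3.501 -2.472 -1.23
v -3.621 -2.278 -0.812
v -3.185 -2.208 -0.991
v -3.894 -1.079 -1.006
v -3.459 -1.008 -1.185
v -3.409 -1.557 -0.647
v -3.881 -2.452 -1.515
v -3.446 -2.381 -1.694
v -4.155 -1.252 -1.709
v -3.719 -1.182 -1.888
v -3.931 -1.903 -2.053
v -3.265 -1.321 -1.861
v -3.096 -2.062 -1.741
v -3.477 -2.042 -2.027
v -3.581 -1.584 -2.101
v -3.104 -1.214 -1.427
v -2.935 -1.955 -1.307
v -3.055 -1.762 -0.888
v -3.159 -1.304 -0.963
v -2.965 -1.616 -1.639
v -4.405 -1.505 -1.393
v -4.236 -2.246 -1.273
v -4.181 -2.156 -1.737
v -4.285 -1.698 -1.812
v -4.244 -1.398 -0.959
v -4.075 -2.139 -0.839
v -3.759 -1.876 -0.599
v -3.863 -1.418 -0.673
v -4.375 -1.844 -1.061
v 1.989 -3.296 2.598
v 1.815 -4.127 3.066
v 0.918 -2.768 3.136
v 0.744 -3.6 3.604
v 3.176 -2.6 4.276
v 3.002 -3.432 4.744
v 2.105 -2.073 4.814
v 1.931 -2.904 5.282
v 3.313 -3.374 -4.18
v 3.258 -3.554 -2.329
v 2.814 -1.569 -4.019
v 2.759 -1.749 -2.168
v 5.241 -2.851 -4.072
v 5.186 -3.031 -2.221
v 4.742 -1.046 -3.911
v 4.687 -1.226 -2.06
f 2 4 1
f 5 2 1
f 1 4 3
f 3 5 1
f 2 8 4
f 6 2 5
f 6 8 2
f 4 8 3
f 7 5 3
f 3 8 7
f 7 6 5
f 8 6 7
f 9 46 25
f 46 20 49
f 25 49 14
f 46 49 25
f 9 25 21
f 25 14 26
f 21 26 10
f 25 26 21
f 9 21 30
f 21 10 31
f 30 31 16
f 21 31 30
f 9 30 42
f 30 16 45
f 42 45 19
f 30 45 42
f 9 42 46
f 42 19 50
f 46 50 20
f 42 50 46
f 10 26 37
f 26 14 40
f 37 40 18
f 26 40 37
f 14 49 27
f 49 20 48
f 27 48 13
f 49 48 27
f 20 50 47
f 50 19 43
f 47 43 11
f 50 43 47
f 19 45 44
f 45 16 32
f 44 32 15
f 45 32 44
f 16 31 36
f 31 10 33
f 36 33 17
f 31 33 36
f 12 38 24
f 38 18 39
f 24 39 13
f 38 39 24
f 12 24 22
f 24 13 23
f 22 23 11
f 24 23 22
f 12 22 29
f 22 11 28
f 29 28 15
f 22 28 29
f 12 29 34
f 29 15 35
f 34 35 17
f 29 35 34
f 12 34 38
f 34 17 41
f 38 41 18
f 34 41 38
f 13 39 27
f 39 18 40
f 27 40 14
f 39 40 27
f 11 23 47
f 23 13 48
f 47 48 20
f 23 48 47
f 15 28 44
f 28 11 43
f 44 43 19
f 28 43 44
f 17 35 36
f 35 15 32
f 36 32 16
f 35 32 36
f 18 41 37
f 41 17 33
f 37 33 10
f 41 33 37
f 52 54 51
f 55 52 51
f 51 54 53
f 53 55 51
f 52 58 54
f 56 52 55
f 56 58 52
f 54 58 53
f 57 55 53
f 53 58 57
f 57 56 55
f 58 56 57
f 60 62 59
f 63 60 59
f 59 62 61
f 61 63 59
f 60 66 62
f 64 60 63
f 64 66 60
f 62 66 61
f 65 63 61
f 61 66 65
f 65 64 63
f 66 64 65



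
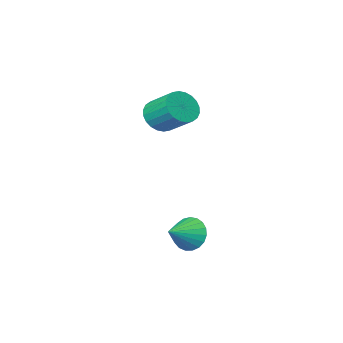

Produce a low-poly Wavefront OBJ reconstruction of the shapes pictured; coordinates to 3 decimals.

v -0.497 1.019 -4.226
v -0.083 0.517 -4.833
v 0.757 1.361 -3.654
v -0.096 0.846 -5.002
v -0.178 1.206 -5.036
v -0.316 1.533 -4.93
v -0.485 1.771 -4.702
v -0.655 1.879 -4.393
v -0.799 1.838 -4.054
v -0.89 1.656 -3.745
v -0.914 1.364 -3.519
v -0.865 1.012 -3.416
v -0.752 0.661 -3.452
v -0.596 0.372 -3.623
v -0.422 0.195 -3.897
v -0.261 0.161 -4.229
v -0.141 0.275 -4.56
v -2.466 -4.504 0.375
v -1.74 -4.077 0.004
v -2.069 -2.729 0.914
v -2.794 -3.156 1.285
v -2.001 -3.985 -0.226
v -2.329 -2.637 0.685
v -2.332 -3.973 -0.364
v -2.66 -2.624 0.547
v -2.683 -4.041 -0.39
v -3.011 -2.692 0.521
v -3.001 -4.18 -0.299
v -3.33 -2.831 0.611
v -3.238 -4.368 -0.106
v -3.567 -3.019 0.805
v -3.358 -4.577 0.16
v -3.686 -3.228 1.071
v -3.341 -4.775 0.46
v -3.669 -3.426 1.37
v -3.191 -4.931 0.746
v -3.52 -3.583 1.656
v -2.931 -5.023 0.975
v -3.259 -3.675 1.886
v -2.6 -5.036 1.113
v -2.928 -3.687 2.024
v -2.249 -4.968 1.139
v -2.577 -3.619 2.05
v -1.93 -4.829 1.049
v -2.259 -3.48 1.959
v -1.693 -4.641 0.855
v -2.022 -3.292 1.766
v -1.574 -4.432 0.589
v -1.902 -3.083 1.5
v -1.591 -4.234 0.29
v -1.919 -2.885 1.2
f 2 1 4
f 2 4 3
f 4 1 5
f 4 5 3
f 5 1 6
f 5 6 3
f 6 1 7
f 6 7 3
f 7 1 8
f 7 8 3
f 8 1 9
f 8 9 3
f 9 1 10
f 9 10 3
f 10 1 11
f 10 11 3
f 11 1 12
f 11 12 3
f 12 1 13
f 12 13 3
f 13 1 14
f 13 14 3
f 14 1 15
f 14 15 3
f 15 1 16
f 15 16 3
f 16 1 17
f 16 17 3
f 17 1 2
f 17 2 3
f 19 18 22
f 19 22 20
f 20 22 23
f 20 23 21
f 22 18 24
f 22 24 23
f 23 24 25
f 23 25 21
f 24 18 26
f 24 26 25
f 25 26 27
f 25 27 21
f 26 18 28
f 26 28 27
f 27 28 29
f 27 29 21
f 28 18 30
f 28 30 29
f 29 30 31
f 29 31 21
f 30 18 32
f 30 32 31
f 31 32 33
f 31 33 21
f 32 18 34
f 32 34 33
f 33 34 35
f 33 35 21
f 34 18 36
f 34 36 35
f 35 36 37
f 35 37 21
f 36 18 38
f 36 38 37
f 37 38 39
f 37 39 21
f 38 18 40
f 38 40 39
f 39 40 41
f 39 41 21
f 40 18 42
f 40 42 41
f 41 42 43
f 41 43 21
f 42 18 44
f 42 44 43
f 43 44 45
f 43 45 21
f 44 18 46
f 44 46 45
f 45 46 47
f 45 47 21
f 46 18 48
f 46 48 47
f 47 48 49
f 47 49 21
f 48 18 50
f 48 50 49
f 49 50 51
f 49 51 21
f 50 18 19
f 50 19 51
f 51 19 20
f 51 20 21



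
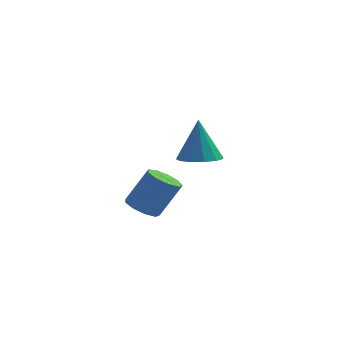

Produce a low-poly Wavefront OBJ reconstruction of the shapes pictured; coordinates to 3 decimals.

v 2.67 3.277 -2.302
v 3.632 3.193 -2.218
v 2.53 3.683 -0.298
v 3.534 3.718 -2.331
v 3.16 4.104 -2.435
v 2.632 4.227 -2.497
v 2.115 4.049 -2.497
v 1.774 3.626 -2.435
v 1.718 3.092 -2.331
v 1.964 2.617 -2.218
v 2.434 2.352 -2.132
v 2.979 2.381 -2.1
v 3.426 2.694 -2.132
v 1.238 -1.619 -2.983
v 1.653 -1.073 -3.333
v 2.478 -0.735 -1.827
v 2.062 -1.281 -1.477
v 1.211 -0.865 -3.137
v 2.036 -0.527 -1.631
v 0.781 -1.01 -2.869
v 1.606 -0.672 -1.364
v 0.565 -1.439 -2.655
v 1.39 -1.101 -1.149
v 0.663 -1.953 -2.593
v 1.488 -1.615 -1.088
v 1.031 -2.31 -2.714
v 1.856 -1.972 -1.209
v 1.495 -2.344 -2.961
v 2.32 -2.006 -1.455
v 1.839 -2.039 -3.218
v 2.664 -1.701 -1.712
v 1.901 -1.537 -3.365
v 2.726 -1.199 -1.859
f 2 1 4
f 2 4 3
f 4 1 5
f 4 5 3
f 5 1 6
f 5 6 3
f 6 1 7
f 6 7 3
f 7 1 8
f 7 8 3
f 8 1 9
f 8 9 3
f 9 1 10
f 9 10 3
f 10 1 11
f 10 11 3
f 11 1 12
f 11 12 3
f 12 1 13
f 12 13 3
f 13 1 2
f 13 2 3
f 15 14 18
f 15 18 16
f 16 18 19
f 16 19 17
f 18 14 20
f 18 20 19
f 19 20 21
f 19 21 17
f 20 14 22
f 20 22 21
f 21 22 23
f 21 23 17
f 22 14 24
f 22 24 23
f 23 24 25
f 23 25 17
f 24 14 26
f 24 26 25
f 25 26 27
f 25 27 17
f 26 14 28
f 26 28 27
f 27 28 29
f 27 29 17
f 28 14 30
f 28 30 29
f 29 30 31
f 29 31 17
f 30 14 32
f 30 32 31
f 31 32 33
f 31 33 17
f 32 14 15
f 32 15 33
f 33 15 16
f 33 16 17



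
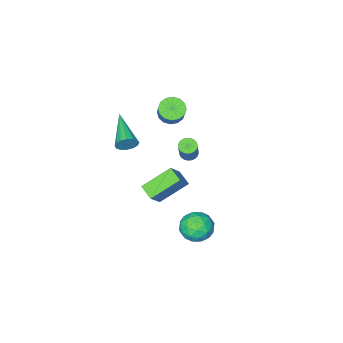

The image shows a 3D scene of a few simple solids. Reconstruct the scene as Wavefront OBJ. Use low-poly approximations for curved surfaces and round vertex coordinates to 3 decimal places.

v 0.7 -1.038 2.466
v 0.899 -1.297 1.939
v -0.14 -2.922 3.074
v 1.14 -1.337 2.147
v 1.263 -1.298 2.441
v 1.235 -1.188 2.742
v 1.064 -1.039 2.968
v 0.796 -0.889 3.061
v 0.502 -0.78 2.994
v 0.261 -0.739 2.786
v 0.138 -0.779 2.492
v 0.165 -0.888 2.191
v 0.336 -1.038 1.965
v 0.605 -1.187 1.872
v -3.241 -1.179 -0.53
v -2.802 -1.411 -0.594
v -2.361 -0.913 0.626
v -2.799 -0.681 0.69
v -2.767 -1.226 -0.682
v -2.325 -0.728 0.538
v -2.813 -1.033 -0.744
v -2.372 -0.535 0.476
v -2.933 -0.866 -0.769
v -2.492 -0.367 0.451
v -3.107 -0.752 -0.753
v -2.665 -0.254 0.467
v -3.303 -0.712 -0.698
v -2.862 -0.214 0.522
v -3.489 -0.753 -0.614
v -3.048 -0.255 0.606
v -3.632 -0.868 -0.516
v -3.19 -0.37 0.705
v -3.707 -1.036 -0.42
v -3.266 -0.538 0.801
v -3.702 -1.229 -0.343
v -3.26 -0.731 0.877
v -3.617 -1.414 -0.298
v -3.175 -0.916 0.922
v -3.466 -1.558 -0.294
v -3.025 -1.059 0.926
v -3.277 -1.636 -0.33
v -2.836 -1.138 0.89
v -3.082 -1.635 -0.401
v -2.64 -1.137 0.819
v -2.914 -1.556 -0.495
v -2.472 -1.058 0.726
v -0.155 3.908 -1.742
v 0.324 3.098 -1.65
v -1.464 3.122 -1.85
v -0.985 2.312 -1.758
v -1.059 2.903 -1.023
v -0.25 3.389 -0.957
v -0.89 2.831 -2.543
v -0.081 3.317 -2.477
v -0.13 2.432 -2.146
v -0.234 2.476 -1.206
v -0.906 3.744 -2.294
v -1.01 3.788 -1.354
v 0.2 3.572 -1.686
v -1.34 2.648 -1.814
v -1.383 2.996 -1.382
v -1.101 2.519 -1.328
v -0.138 3.743 -1.279
v 0.144 3.267 -1.225
v -0.669 3.152 -0.856
v -1.284 2.953 -2.275
v -1.002 2.477 -2.221
v -0.039 3.701 -2.172
v 0.243 3.224 -2.118
v -0.471 3.068 -2.644
v 0.214 2.704 -1.924
v -0.555 2.242 -1.987
v -0.5 2.547 -2.449
v -0.024 2.833 -2.41
v 0.153 2.73 -1.372
v -0.617 2.268 -1.435
v -0.66 2.616 -1.003
v -0.185 2.901 -0.964
v -0.114 2.339 -1.663
v -0.523 3.952 -2.065
v -1.293 3.49 -2.128
v -0.955 3.319 -2.536
v -0.48 3.604 -2.497
v -0.585 3.978 -1.513
v -1.354 3.516 -1.576
v -1.116 3.387 -1.09
v -0.64 3.673 -1.051
v -1.026 3.881 -1.837
v -1.296 -1.89 -3.153
v -2.831 -1.445 -2.125
v -1.259 -1.019 -3.475
v -2.793 -0.573 -2.447
v -0.467 -1.527 -2.073
v -2.001 -1.081 -1.045
v -0.429 -0.655 -2.395
v -1.964 -0.21 -1.367
v -4.102 -3.939 0.328
v -3.402 -4.094 0.147
v -2.957 -3.377 1.251
v -3.658 -3.221 1.432
v -3.48 -3.766 -0.035
v -3.036 -3.048 1.07
v -3.726 -3.484 -0.119
v -3.282 -2.767 0.986
v -4.072 -3.324 -0.083
v -3.628 -2.607 1.021
v -4.426 -3.329 0.062
v -3.982 -2.612 1.167
v -4.694 -3.497 0.279
v -4.25 -2.78 1.384
v -4.803 -3.783 0.509
v -4.358 -3.066 1.613
v -4.724 -4.112 0.69
v -4.28 -3.394 1.795
v -4.478 -4.393 0.774
v -4.034 -3.676 1.879
v -4.132 -4.553 0.739
v -3.688 -3.836 1.843
v -3.778 -4.548 0.593
v -3.334 -3.831 1.698
v -3.51 -4.38 0.376
v -3.066 -3.663 1.481
f 2 1 4
f 2 4 3
f 4 1 5
f 4 5 3
f 5 1 6
f 5 6 3
f 6 1 7
f 6 7 3
f 7 1 8
f 7 8 3
f 8 1 9
f 8 9 3
f 9 1 10
f 9 10 3
f 10 1 11
f 10 11 3
f 11 1 12
f 11 12 3
f 12 1 13
f 12 13 3
f 13 1 14
f 13 14 3
f 14 1 2
f 14 2 3
f 16 15 19
f 16 19 17
f 17 19 20
f 17 20 18
f 19 15 21
f 19 21 20
f 20 21 22
f 20 22 18
f 21 15 23
f 21 23 22
f 22 23 24
f 22 24 18
f 23 15 25
f 23 25 24
f 24 25 26
f 24 26 18
f 25 15 27
f 25 27 26
f 26 27 28
f 26 28 18
f 27 15 29
f 27 29 28
f 28 29 30
f 28 30 18
f 29 15 31
f 29 31 30
f 30 31 32
f 30 32 18
f 31 15 33
f 31 33 32
f 32 33 34
f 32 34 18
f 33 15 35
f 33 35 34
f 34 35 36
f 34 36 18
f 35 15 37
f 35 37 36
f 36 37 38
f 36 38 18
f 37 15 39
f 37 39 38
f 38 39 40
f 38 40 18
f 39 15 41
f 39 41 40
f 40 41 42
f 40 42 18
f 41 15 43
f 41 43 42
f 42 43 44
f 42 44 18
f 43 15 45
f 43 45 44
f 44 45 46
f 44 46 18
f 45 15 16
f 45 16 46
f 46 16 17
f 46 17 18
f 47 84 63
f 84 58 87
f 63 87 52
f 84 87 63
f 47 63 59
f 63 52 64
f 59 64 48
f 63 64 59
f 47 59 68
f 59 48 69
f 68 69 54
f 59 69 68
f 47 68 80
f 68 54 83
f 80 83 57
f 68 83 80
f 47 80 84
f 80 57 88
f 84 88 58
f 80 88 84
f 48 64 75
f 64 52 78
f 75 78 56
f 64 78 75
f 52 87 65
f 87 58 86
f 65 86 51
f 87 86 65
f 58 88 85
f 88 57 81
f 85 81 49
f 88 81 85
f 57 83 82
f 83 54 70
f 82 70 53
f 83 70 82
f 54 69 74
f 69 48 71
f 74 71 55
f 69 71 74
f 50 76 62
f 76 56 77
f 62 77 51
f 76 77 62
f 50 62 60
f 62 51 61
f 60 61 49
f 62 61 60
f 50 60 67
f 60 49 66
f 67 66 53
f 60 66 67
f 50 67 72
f 67 53 73
f 72 73 55
f 67 73 72
f 50 72 76
f 72 55 79
f 76 79 56
f 72 79 76
f 51 77 65
f 77 56 78
f 65 78 52
f 77 78 65
f 49 61 85
f 61 51 86
f 85 86 58
f 61 86 85
f 53 66 82
f 66 49 81
f 82 81 57
f 66 81 82
f 55 73 74
f 73 53 70
f 74 70 54
f 73 70 74
f 56 79 75
f 79 55 71
f 75 71 48
f 79 71 75
f 90 92 89
f 93 90 89
f 89 92 91
f 91 93 89
f 90 96 92
f 94 90 93
f 94 96 90
f 92 96 91
f 95 93 91
f 91 96 95
f 95 94 93
f 96 94 95
f 98 97 101
f 98 101 99
f 99 101 102
f 99 102 100
f 101 97 103
f 101 103 102
f 102 103 104
f 102 104 100
f 103 97 105
f 103 105 104
f 104 105 106
f 104 106 100
f 105 97 107
f 105 107 106
f 106 107 108
f 106 108 100
f 107 97 109
f 107 109 108
f 108 109 110
f 108 110 100
f 109 97 111
f 109 111 110
f 110 111 112
f 110 112 100
f 111 97 113
f 111 113 112
f 112 113 114
f 112 114 100
f 113 97 115
f 113 115 114
f 114 115 116
f 114 116 100
f 115 97 117
f 115 117 116
f 116 117 118
f 116 118 100
f 117 97 119
f 117 119 118
f 118 119 120
f 118 120 100
f 119 97 121
f 119 121 120
f 120 121 122
f 120 122 100
f 121 97 98
f 121 98 122
f 122 98 99
f 122 99 100



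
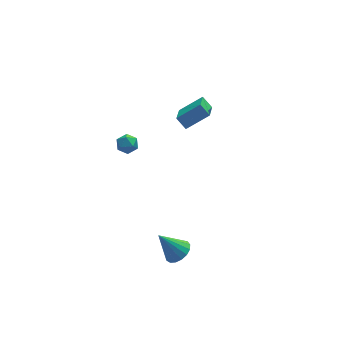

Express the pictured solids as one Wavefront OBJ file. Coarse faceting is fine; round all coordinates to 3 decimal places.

v 2.312 1.166 2.2
v 1.81 -0.124 2.896
v 1.907 1.648 2.801
v 1.405 0.358 3.497
v 3.655 1.142 3.123
v 3.153 -0.148 3.819
v 3.25 1.624 3.724
v 2.748 0.334 4.42
v 0.361 -3.839 -4.38
v 0.941 -4.216 -3.903
v -0.641 -3.481 -2.88
v 1.061 -3.832 -3.915
v 1.02 -3.45 -4.033
v 0.829 -3.157 -4.23
v 0.53 -3.02 -4.463
v 0.193 -3.071 -4.676
v -0.105 -3.297 -4.821
v -0.297 -3.648 -4.866
v -0.338 -4.042 -4.799
v -0.218 -4.39 -4.637
v 0.034 -4.611 -4.415
v 0.361 -4.656 -4.186
v 0.689 -4.513 -4.001
v -1.262 3.562 -1.084
v -0.924 3.821 -1.658
v -0.516 2.679 -1.042
v -0.178 2.938 -1.616
v -0.142 3.287 -0.994
v -0.603 3.833 -1.02
v -0.837 2.667 -1.68
v -1.298 3.213 -1.706
v -0.661 3.267 -2.027
v -0.232 3.651 -1.603
v -1.208 2.849 -1.097
v -0.779 3.233 -0.673
f 2 4 1
f 5 2 1
f 1 4 3
f 3 5 1
f 2 8 4
f 6 2 5
f 6 8 2
f 4 8 3
f 7 5 3
f 3 8 7
f 7 6 5
f 8 6 7
f 10 9 12
f 10 12 11
f 12 9 13
f 12 13 11
f 13 9 14
f 13 14 11
f 14 9 15
f 14 15 11
f 15 9 16
f 15 16 11
f 16 9 17
f 16 17 11
f 17 9 18
f 17 18 11
f 18 9 19
f 18 19 11
f 19 9 20
f 19 20 11
f 20 9 21
f 20 21 11
f 21 9 22
f 21 22 11
f 22 9 23
f 22 23 11
f 23 9 10
f 23 10 11
f 24 35 29
f 24 29 25
f 24 25 31
f 24 31 34
f 24 34 35
f 25 29 33
f 29 35 28
f 35 34 26
f 34 31 30
f 31 25 32
f 27 33 28
f 27 28 26
f 27 26 30
f 27 30 32
f 27 32 33
f 28 33 29
f 26 28 35
f 30 26 34
f 32 30 31
f 33 32 25



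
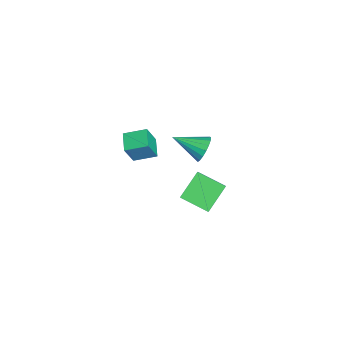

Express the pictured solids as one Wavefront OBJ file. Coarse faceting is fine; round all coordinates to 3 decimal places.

v -2.098 1.868 0.569
v -1.416 1.937 1.121
v -2.542 0.152 1.331
v -1.708 2.102 1.323
v -2.077 2.221 1.375
v -2.451 2.27 1.268
v -2.754 2.24 1.022
v -2.928 2.136 0.687
v -2.937 1.979 0.328
v -2.78 1.8 0.017
v -2.487 1.635 -0.185
v -2.118 1.516 -0.237
v -1.744 1.466 -0.13
v -1.441 1.497 0.116
v -1.268 1.601 0.451
v -1.259 1.758 0.81
v -0.719 -2.088 2.747
v -0.302 -2.571 4.127
v -0.63 -0.818 3.165
v -0.213 -1.301 4.545
v 0.413 -2.059 2.415
v 0.83 -2.542 3.795
v 0.502 -0.789 2.833
v 0.919 -1.272 4.213
v -3.312 1.626 -2.863
v -2.574 1.558 -2.063
v -2.523 3.154 -3.461
v -1.785 3.086 -2.661
v -2.175 0.594 -3.999
v -1.437 0.526 -3.199
v -1.386 2.122 -4.597
v -0.648 2.054 -3.797
f 2 1 4
f 2 4 3
f 4 1 5
f 4 5 3
f 5 1 6
f 5 6 3
f 6 1 7
f 6 7 3
f 7 1 8
f 7 8 3
f 8 1 9
f 8 9 3
f 9 1 10
f 9 10 3
f 10 1 11
f 10 11 3
f 11 1 12
f 11 12 3
f 12 1 13
f 12 13 3
f 13 1 14
f 13 14 3
f 14 1 15
f 14 15 3
f 15 1 16
f 15 16 3
f 16 1 2
f 16 2 3
f 18 20 17
f 21 18 17
f 17 20 19
f 19 21 17
f 18 24 20
f 22 18 21
f 22 24 18
f 20 24 19
f 23 21 19
f 19 24 23
f 23 22 21
f 24 22 23
f 26 28 25
f 29 26 25
f 25 28 27
f 27 29 25
f 26 32 28
f 30 26 29
f 30 32 26
f 28 32 27
f 31 29 27
f 27 32 31
f 31 30 29
f 32 30 31



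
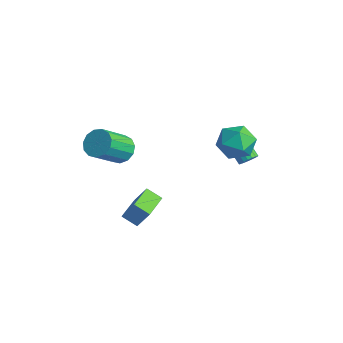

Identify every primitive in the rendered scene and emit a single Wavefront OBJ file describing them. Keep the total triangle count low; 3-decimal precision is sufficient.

v 2.876 3.043 2.737
v 3.562 3.497 3.623
v 4.378 1.943 2.137
v 5.064 2.397 3.023
v 4.144 1.659 3.288
v 3.215 2.339 3.659
v 4.725 3.101 2.101
v 3.796 3.781 2.472
v 4.705 3.532 3.23
v 4.345 2.641 3.964
v 3.595 2.799 1.796
v 3.235 1.908 2.53
v 1.794 -1.383 -2.369
v 1.06 -1.89 -1.834
v 2.449 -1.001 -1.11
v 1.715 -1.507 -0.575
v 2.725 -2.793 -2.425
v 1.991 -3.299 -1.89
v 3.38 -2.41 -1.166
v 2.646 -2.917 -0.631
v 0.297 -2.23 2.08
v 0.874 -2.646 1.481
v 1.16 -4.266 2.881
v 0.583 -3.85 3.48
v 1.171 -2.334 1.78
v 1.457 -3.954 3.18
v 1.19 -1.99 2.175
v 1.477 -3.61 3.575
v 0.926 -1.722 2.539
v 1.212 -3.342 3.939
v 0.462 -1.615 2.758
v 0.748 -3.235 4.158
v -0.055 -1.703 2.761
v 0.232 -3.323 4.161
v -0.46 -1.959 2.549
v -0.173 -3.579 3.948
v -0.624 -2.301 2.187
v -0.338 -3.921 3.587
v -0.497 -2.62 1.791
v -0.21 -4.24 3.191
v -0.117 -2.815 1.488
v 0.169 -4.435 2.887
v 0.394 -2.825 1.372
v 0.68 -4.445 2.772
v 3.474 3.946 0.535
v 3.825 4.152 0.975
v 2.497 4.081 2.066
v 2.146 3.874 1.625
v 3.725 4.376 0.869
v 2.397 4.305 1.96
v 3.576 4.514 0.696
v 2.248 4.443 1.787
v 3.407 4.54 0.491
v 2.079 4.469 1.582
v 3.251 4.448 0.295
v 1.922 4.377 1.386
v 3.139 4.257 0.147
v 1.811 4.186 1.237
v 3.093 4.004 0.075
v 1.765 3.933 1.165
v 3.123 3.739 0.094
v 1.795 3.668 1.185
v 3.223 3.515 0.2
v 1.895 3.444 1.291
v 3.372 3.377 0.373
v 2.044 3.306 1.464
v 3.541 3.351 0.578
v 2.213 3.28 1.669
v 3.698 3.443 0.774
v 2.369 3.372 1.865
v 3.809 3.634 0.923
v 2.481 3.563 2.013
v 3.855 3.887 0.995
v 2.527 3.816 2.085
f 1 12 6
f 1 6 2
f 1 2 8
f 1 8 11
f 1 11 12
f 2 6 10
f 6 12 5
f 12 11 3
f 11 8 7
f 8 2 9
f 4 10 5
f 4 5 3
f 4 3 7
f 4 7 9
f 4 9 10
f 5 10 6
f 3 5 12
f 7 3 11
f 9 7 8
f 10 9 2
f 14 16 13
f 17 14 13
f 13 16 15
f 15 17 13
f 14 20 16
f 18 14 17
f 18 20 14
f 16 20 15
f 19 17 15
f 15 20 19
f 19 18 17
f 20 18 19
f 22 21 25
f 22 25 23
f 23 25 26
f 23 26 24
f 25 21 27
f 25 27 26
f 26 27 28
f 26 28 24
f 27 21 29
f 27 29 28
f 28 29 30
f 28 30 24
f 29 21 31
f 29 31 30
f 30 31 32
f 30 32 24
f 31 21 33
f 31 33 32
f 32 33 34
f 32 34 24
f 33 21 35
f 33 35 34
f 34 35 36
f 34 36 24
f 35 21 37
f 35 37 36
f 36 37 38
f 36 38 24
f 37 21 39
f 37 39 38
f 38 39 40
f 38 40 24
f 39 21 41
f 39 41 40
f 40 41 42
f 40 42 24
f 41 21 43
f 41 43 42
f 42 43 44
f 42 44 24
f 43 21 22
f 43 22 44
f 44 22 23
f 44 23 24
f 46 45 49
f 46 49 47
f 47 49 50
f 47 50 48
f 49 45 51
f 49 51 50
f 50 51 52
f 50 52 48
f 51 45 53
f 51 53 52
f 52 53 54
f 52 54 48
f 53 45 55
f 53 55 54
f 54 55 56
f 54 56 48
f 55 45 57
f 55 57 56
f 56 57 58
f 56 58 48
f 57 45 59
f 57 59 58
f 58 59 60
f 58 60 48
f 59 45 61
f 59 61 60
f 60 61 62
f 60 62 48
f 61 45 63
f 61 63 62
f 62 63 64
f 62 64 48
f 63 45 65
f 63 65 64
f 64 65 66
f 64 66 48
f 65 45 67
f 65 67 66
f 66 67 68
f 66 68 48
f 67 45 69
f 67 69 68
f 68 69 70
f 68 70 48
f 69 45 71
f 69 71 70
f 70 71 72
f 70 72 48
f 71 45 73
f 71 73 72
f 72 73 74
f 72 74 48
f 73 45 46
f 73 46 74
f 74 46 47
f 74 47 48



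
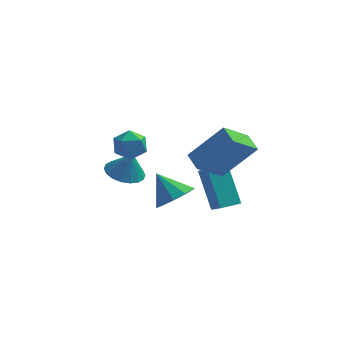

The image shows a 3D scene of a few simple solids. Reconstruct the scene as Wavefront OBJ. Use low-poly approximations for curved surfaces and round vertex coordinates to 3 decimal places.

v -1.61 0.274 1.287
v -0.894 0.034 1.426
v -1.926 -0.874 0.934
v -1.21 -1.114 1.073
v -1.667 -0.911 1.656
v -1.472 -0.201 1.874
v -1.348 -0.639 0.486
v -1.153 0.071 0.704
v -0.732 -0.53 0.932
v -0.93 -0.698 1.654
v -1.89 -0.142 0.706
v -2.088 -0.31 1.428
v 0.383 -0.406 -1.694
v 0.868 -0.889 -1.095
v -0.463 0.046 -0.646
v 1.097 -0.376 -1.131
v 1.053 0.125 -1.382
v 0.753 0.424 -1.752
v 0.311 0.405 -2.101
v -0.103 0.077 -2.293
v -0.331 -0.435 -2.257
v -0.287 -0.936 -2.006
v 0.012 -1.235 -1.636
v 0.454 -1.217 -1.288
v 0.627 3.6 -2.573
v 1.098 3.026 -2.047
v 1.386 4.205 -2.591
v 1.857 3.63 -2.066
v 1.343 2.65 -4.254
v 1.814 2.075 -3.729
v 2.102 3.254 -4.273
v 2.573 2.68 -3.747
v 2.049 0.767 -0.982
v 1.198 -0.207 -0.04
v 1.553 1.494 -0.679
v 0.702 0.52 0.263
v 3.418 1.06 0.557
v 2.567 0.086 1.499
v 2.922 1.787 0.86
v 2.071 0.813 1.802
v -2.497 3.664 -3
v -1.655 3.502 -3.276
v -2.123 3.596 -1.82
v -1.665 3.901 -3.25
v -1.839 4.254 -3.174
v -2.144 4.49 -3.064
v -2.518 4.562 -2.941
v -2.888 4.457 -2.831
v -3.181 4.194 -2.753
v -3.338 3.827 -2.725
v -3.328 3.427 -2.751
v -3.154 3.075 -2.827
v -2.85 2.839 -2.936
v -2.475 2.766 -3.059
v -2.105 2.872 -3.17
v -1.812 3.134 -3.247
f 1 12 6
f 1 6 2
f 1 2 8
f 1 8 11
f 1 11 12
f 2 6 10
f 6 12 5
f 12 11 3
f 11 8 7
f 8 2 9
f 4 10 5
f 4 5 3
f 4 3 7
f 4 7 9
f 4 9 10
f 5 10 6
f 3 5 12
f 7 3 11
f 9 7 8
f 10 9 2
f 14 13 16
f 14 16 15
f 16 13 17
f 16 17 15
f 17 13 18
f 17 18 15
f 18 13 19
f 18 19 15
f 19 13 20
f 19 20 15
f 20 13 21
f 20 21 15
f 21 13 22
f 21 22 15
f 22 13 23
f 22 23 15
f 23 13 24
f 23 24 15
f 24 13 14
f 24 14 15
f 26 28 25
f 29 26 25
f 25 28 27
f 27 29 25
f 26 32 28
f 30 26 29
f 30 32 26
f 28 32 27
f 31 29 27
f 27 32 31
f 31 30 29
f 32 30 31
f 34 36 33
f 37 34 33
f 33 36 35
f 35 37 33
f 34 40 36
f 38 34 37
f 38 40 34
f 36 40 35
f 39 37 35
f 35 40 39
f 39 38 37
f 40 38 39
f 42 41 44
f 42 44 43
f 44 41 45
f 44 45 43
f 45 41 46
f 45 46 43
f 46 41 47
f 46 47 43
f 47 41 48
f 47 48 43
f 48 41 49
f 48 49 43
f 49 41 50
f 49 50 43
f 50 41 51
f 50 51 43
f 51 41 52
f 51 52 43
f 52 41 53
f 52 53 43
f 53 41 54
f 53 54 43
f 54 41 55
f 54 55 43
f 55 41 56
f 55 56 43
f 56 41 42
f 56 42 43



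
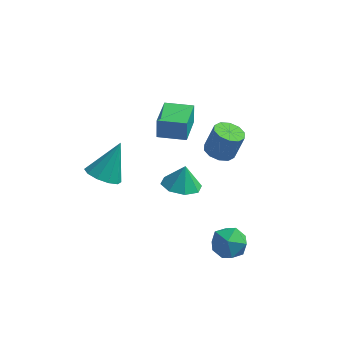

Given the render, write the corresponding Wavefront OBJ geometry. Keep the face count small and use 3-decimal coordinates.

v -3.351 -2.206 0.738
v -2.751 -1.672 0.176
v -2.709 -1.114 2.462
v -3.286 -1.391 0.198
v -3.847 -1.42 0.425
v -4.218 -1.75 0.772
v -4.258 -2.253 1.106
v -3.952 -2.739 1.299
v -3.417 -3.021 1.278
v -2.856 -2.991 1.05
v -2.485 -2.662 0.703
v -2.445 -2.158 0.369
v -1.023 -0.67 2.882
v -1.06 -0.47 3.993
v -1.079 1.179 2.547
v -1.116 1.379 3.658
v 0.456 -0.619 2.922
v 0.419 -0.419 4.033
v 0.4 1.23 2.587
v 0.363 1.43 3.698
v 0.686 -2.816 1.564
v 1.611 -3.221 1.584
v 0.814 -2.464 2.736
v 1.617 -2.481 1.361
v 1.077 -1.937 1.257
v 0.309 -1.908 1.333
v -0.239 -2.411 1.544
v -0.245 -3.151 1.767
v 0.294 -3.695 1.871
v 1.063 -3.724 1.796
v 1.535 2.06 -0.406
v 2.333 1.911 -0.623
v 2.782 2.17 0.848
v 1.985 2.32 1.066
v 2.242 2.419 -0.685
v 2.692 2.678 0.786
v 1.881 2.789 -0.64
v 2.331 3.048 0.831
v 1.388 2.881 -0.505
v 1.838 3.141 0.966
v 0.951 2.66 -0.333
v 1.401 2.919 1.138
v 0.738 2.21 -0.188
v 1.187 2.469 1.283
v 0.828 1.702 -0.126
v 1.278 1.961 1.345
v 1.189 1.332 -0.171
v 1.639 1.591 1.3
v 1.682 1.239 -0.306
v 2.132 1.499 1.165
v 2.119 1.461 -0.478
v 2.569 1.72 0.993
v 2.743 -1.941 -2.463
v 3.321 -2.433 -1.75
v 2.839 -3.287 -3.47
v 3.417 -3.779 -2.757
v 2.411 -3.589 -2.57
v 2.351 -2.756 -1.948
v 3.809 -2.964 -3.272
v 3.749 -2.131 -2.65
v 3.979 -3.065 -2.25
v 3.116 -3.451 -1.817
v 3.044 -2.269 -3.403
v 2.181 -2.655 -2.97
f 2 1 4
f 2 4 3
f 4 1 5
f 4 5 3
f 5 1 6
f 5 6 3
f 6 1 7
f 6 7 3
f 7 1 8
f 7 8 3
f 8 1 9
f 8 9 3
f 9 1 10
f 9 10 3
f 10 1 11
f 10 11 3
f 11 1 12
f 11 12 3
f 12 1 2
f 12 2 3
f 14 16 13
f 17 14 13
f 13 16 15
f 15 17 13
f 14 20 16
f 18 14 17
f 18 20 14
f 16 20 15
f 19 17 15
f 15 20 19
f 19 18 17
f 20 18 19
f 22 21 24
f 22 24 23
f 24 21 25
f 24 25 23
f 25 21 26
f 25 26 23
f 26 21 27
f 26 27 23
f 27 21 28
f 27 28 23
f 28 21 29
f 28 29 23
f 29 21 30
f 29 30 23
f 30 21 22
f 30 22 23
f 32 31 35
f 32 35 33
f 33 35 36
f 33 36 34
f 35 31 37
f 35 37 36
f 36 37 38
f 36 38 34
f 37 31 39
f 37 39 38
f 38 39 40
f 38 40 34
f 39 31 41
f 39 41 40
f 40 41 42
f 40 42 34
f 41 31 43
f 41 43 42
f 42 43 44
f 42 44 34
f 43 31 45
f 43 45 44
f 44 45 46
f 44 46 34
f 45 31 47
f 45 47 46
f 46 47 48
f 46 48 34
f 47 31 49
f 47 49 48
f 48 49 50
f 48 50 34
f 49 31 51
f 49 51 50
f 50 51 52
f 50 52 34
f 51 31 32
f 51 32 52
f 52 32 33
f 52 33 34
f 53 64 58
f 53 58 54
f 53 54 60
f 53 60 63
f 53 63 64
f 54 58 62
f 58 64 57
f 64 63 55
f 63 60 59
f 60 54 61
f 56 62 57
f 56 57 55
f 56 55 59
f 56 59 61
f 56 61 62
f 57 62 58
f 55 57 64
f 59 55 63
f 61 59 60
f 62 61 54



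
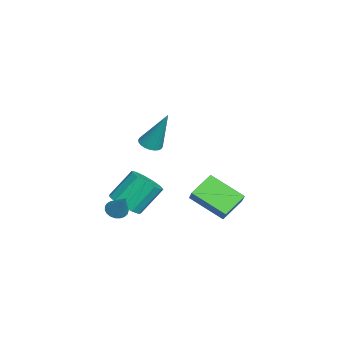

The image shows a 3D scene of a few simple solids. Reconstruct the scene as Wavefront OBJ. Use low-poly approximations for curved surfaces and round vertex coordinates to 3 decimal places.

v 2.676 -3.579 -0.974
v 3.138 -3.619 -1.269
v 3.444 -3.141 0.174
v 3.075 -3.403 -1.309
v 2.943 -3.217 -1.291
v 2.764 -3.094 -1.219
v 2.57 -3.055 -1.104
v 2.395 -3.106 -0.967
v 2.267 -3.24 -0.831
v 2.211 -3.431 -0.72
v 2.235 -3.649 -0.653
v 2.335 -3.854 -0.641
v 2.494 -4.012 -0.688
v 2.684 -4.095 -0.783
v 2.873 -4.089 -0.912
v 3.028 -3.994 -1.052
v 3.122 -3.828 -1.178
v 1.635 -2.096 2.692
v 2.206 -2.131 2.599
v 2.005 -1.304 4.668
v 2.162 -1.923 2.524
v 2.038 -1.74 2.474
v 1.852 -1.612 2.458
v 1.633 -1.557 2.477
v 1.415 -1.585 2.529
v 1.23 -1.69 2.606
v 1.106 -1.857 2.696
v 1.063 -2.06 2.785
v 1.107 -2.269 2.861
v 1.232 -2.452 2.911
v 1.418 -2.58 2.927
v 1.636 -2.634 2.908
v 1.855 -2.607 2.856
v 2.04 -2.502 2.779
v 2.163 -2.335 2.689
v 0.065 -3.342 -2.14
v 0.652 -3.779 -1.599
v 0.182 -2.756 -0.26
v -0.405 -2.318 -0.8
v 0.911 -3.389 -1.807
v 0.44 -2.365 -0.467
v 0.901 -2.983 -2.12
v 0.431 -1.96 -0.781
v 0.626 -2.691 -2.44
v 0.156 -1.668 -1.1
v 0.173 -2.606 -2.664
v -0.297 -1.582 -1.325
v -0.314 -2.754 -2.722
v -0.785 -1.731 -1.382
v -0.681 -3.089 -2.595
v -1.152 -2.066 -1.255
v -0.811 -3.504 -2.323
v -1.282 -2.481 -0.984
v -0.663 -3.868 -1.994
v -1.133 -2.844 -0.654
v -0.283 -4.064 -1.71
v -0.754 -3.041 -0.371
v 0.207 -4.031 -1.563
v -0.264 -3.008 -0.224
v 0.445 1.171 -2.864
v -0.32 -0.393 -1.9
v -0.459 2.038 -2.173
v -1.224 0.474 -1.21
v 1.084 1.286 -2.17
v 0.319 -0.278 -1.207
v 0.18 2.153 -1.48
v -0.585 0.589 -0.516
f 2 1 4
f 2 4 3
f 4 1 5
f 4 5 3
f 5 1 6
f 5 6 3
f 6 1 7
f 6 7 3
f 7 1 8
f 7 8 3
f 8 1 9
f 8 9 3
f 9 1 10
f 9 10 3
f 10 1 11
f 10 11 3
f 11 1 12
f 11 12 3
f 12 1 13
f 12 13 3
f 13 1 14
f 13 14 3
f 14 1 15
f 14 15 3
f 15 1 16
f 15 16 3
f 16 1 17
f 16 17 3
f 17 1 2
f 17 2 3
f 19 18 21
f 19 21 20
f 21 18 22
f 21 22 20
f 22 18 23
f 22 23 20
f 23 18 24
f 23 24 20
f 24 18 25
f 24 25 20
f 25 18 26
f 25 26 20
f 26 18 27
f 26 27 20
f 27 18 28
f 27 28 20
f 28 18 29
f 28 29 20
f 29 18 30
f 29 30 20
f 30 18 31
f 30 31 20
f 31 18 32
f 31 32 20
f 32 18 33
f 32 33 20
f 33 18 34
f 33 34 20
f 34 18 35
f 34 35 20
f 35 18 19
f 35 19 20
f 37 36 40
f 37 40 38
f 38 40 41
f 38 41 39
f 40 36 42
f 40 42 41
f 41 42 43
f 41 43 39
f 42 36 44
f 42 44 43
f 43 44 45
f 43 45 39
f 44 36 46
f 44 46 45
f 45 46 47
f 45 47 39
f 46 36 48
f 46 48 47
f 47 48 49
f 47 49 39
f 48 36 50
f 48 50 49
f 49 50 51
f 49 51 39
f 50 36 52
f 50 52 51
f 51 52 53
f 51 53 39
f 52 36 54
f 52 54 53
f 53 54 55
f 53 55 39
f 54 36 56
f 54 56 55
f 55 56 57
f 55 57 39
f 56 36 58
f 56 58 57
f 57 58 59
f 57 59 39
f 58 36 37
f 58 37 59
f 59 37 38
f 59 38 39
f 61 63 60
f 64 61 60
f 60 63 62
f 62 64 60
f 61 67 63
f 65 61 64
f 65 67 61
f 63 67 62
f 66 64 62
f 62 67 66
f 66 65 64
f 67 65 66



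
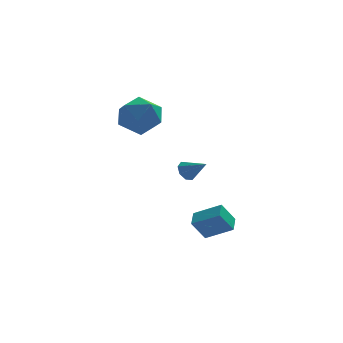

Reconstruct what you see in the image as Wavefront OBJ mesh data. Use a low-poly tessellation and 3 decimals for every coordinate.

v 1.362 2.422 -1.39
v 1.724 2.875 -1.395
v 2.178 1.778 -0.75
v 1.452 2.879 -1.044
v 1.127 2.615 -0.896
v 0.94 2.238 -1.037
v 1 1.969 -1.385
v 1.272 1.965 -1.735
v 1.597 2.229 -1.884
v 1.784 2.606 -1.743
v 2.471 -1.029 -2.753
v 2.643 -0.19 -2.476
v 1.286 -0.564 -3.426
v 1.458 0.275 -3.149
v 3.102 -0.835 -3.731
v 3.274 0.004 -3.454
v 1.917 -0.37 -4.404
v 2.089 0.469 -4.127
v -1.698 2.19 1.655
v -1.159 3.103 1.143
v -0.261 2.037 2.897
v 0.278 2.95 2.385
v -0.714 3.12 2.996
v -1.602 3.214 2.228
v 0.182 1.926 1.812
v -0.706 2.02 1.044
v 0.003 2.94 1.24
v -0.55 3.678 1.972
v -0.87 1.462 2.068
v -1.423 2.2 2.8
f 2 1 4
f 2 4 3
f 4 1 5
f 4 5 3
f 5 1 6
f 5 6 3
f 6 1 7
f 6 7 3
f 7 1 8
f 7 8 3
f 8 1 9
f 8 9 3
f 9 1 10
f 9 10 3
f 10 1 2
f 10 2 3
f 12 14 11
f 15 12 11
f 11 14 13
f 13 15 11
f 12 18 14
f 16 12 15
f 16 18 12
f 14 18 13
f 17 15 13
f 13 18 17
f 17 16 15
f 18 16 17
f 19 30 24
f 19 24 20
f 19 20 26
f 19 26 29
f 19 29 30
f 20 24 28
f 24 30 23
f 30 29 21
f 29 26 25
f 26 20 27
f 22 28 23
f 22 23 21
f 22 21 25
f 22 25 27
f 22 27 28
f 23 28 24
f 21 23 30
f 25 21 29
f 27 25 26
f 28 27 20



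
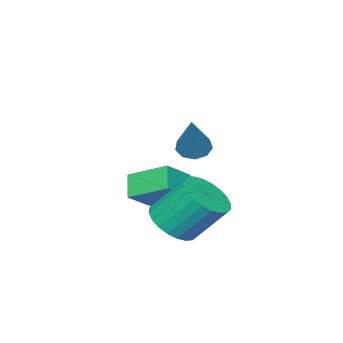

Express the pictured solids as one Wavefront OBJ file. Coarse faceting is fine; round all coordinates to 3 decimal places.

v -2.405 -1.285 -3.229
v -1.329 -1.341 -2.484
v -2.801 0.12 -2.549
v -1.725 0.063 -1.804
v -1.875 -0.783 -3.956
v -0.799 -0.84 -3.211
v -2.271 0.621 -3.276
v -1.195 0.565 -2.531
v 0.092 1.946 -3.198
v 0.669 2.638 -3.5
v 0.185 3.625 -2.165
v -0.392 2.934 -1.862
v 0.354 2.724 -3.677
v -0.13 3.711 -2.342
v -0 2.691 -3.781
v -0.484 3.678 -2.445
v -0.34 2.544 -3.796
v -0.824 3.531 -2.461
v -0.615 2.307 -3.72
v -1.099 3.294 -2.385
v -0.782 2.015 -3.565
v -1.266 3.002 -2.229
v -0.815 1.712 -3.353
v -1.299 2.699 -2.018
v -0.711 1.445 -3.118
v -1.195 2.432 -1.783
v -0.485 1.255 -2.895
v -0.969 2.242 -1.56
v -0.17 1.169 -2.718
v -0.654 2.156 -1.383
v 0.184 1.202 -2.615
v -0.3 2.189 -1.279
v 0.524 1.349 -2.599
v 0.04 2.336 -1.264
v 0.799 1.586 -2.675
v 0.315 2.573 -1.34
v 0.966 1.878 -2.831
v 0.482 2.865 -1.495
v 0.999 2.181 -3.042
v 0.515 3.168 -1.707
v 0.895 2.448 -3.277
v 0.411 3.435 -1.942
v -0.727 2.085 -0.129
v -0.397 2.421 -0.485
v 0.167 2.775 1.349
v -0.731 2.621 -0.377
v -1.062 2.57 -0.152
v -1.237 2.293 0.083
v -1.173 1.918 0.219
v -0.901 1.622 0.192
v -0.547 1.542 0.015
v -0.277 1.717 -0.229
v -0.218 2.064 -0.427
f 2 4 1
f 5 2 1
f 1 4 3
f 3 5 1
f 2 8 4
f 6 2 5
f 6 8 2
f 4 8 3
f 7 5 3
f 3 8 7
f 7 6 5
f 8 6 7
f 10 9 13
f 10 13 11
f 11 13 14
f 11 14 12
f 13 9 15
f 13 15 14
f 14 15 16
f 14 16 12
f 15 9 17
f 15 17 16
f 16 17 18
f 16 18 12
f 17 9 19
f 17 19 18
f 18 19 20
f 18 20 12
f 19 9 21
f 19 21 20
f 20 21 22
f 20 22 12
f 21 9 23
f 21 23 22
f 22 23 24
f 22 24 12
f 23 9 25
f 23 25 24
f 24 25 26
f 24 26 12
f 25 9 27
f 25 27 26
f 26 27 28
f 26 28 12
f 27 9 29
f 27 29 28
f 28 29 30
f 28 30 12
f 29 9 31
f 29 31 30
f 30 31 32
f 30 32 12
f 31 9 33
f 31 33 32
f 32 33 34
f 32 34 12
f 33 9 35
f 33 35 34
f 34 35 36
f 34 36 12
f 35 9 37
f 35 37 36
f 36 37 38
f 36 38 12
f 37 9 39
f 37 39 38
f 38 39 40
f 38 40 12
f 39 9 41
f 39 41 40
f 40 41 42
f 40 42 12
f 41 9 10
f 41 10 42
f 42 10 11
f 42 11 12
f 44 43 46
f 44 46 45
f 46 43 47
f 46 47 45
f 47 43 48
f 47 48 45
f 48 43 49
f 48 49 45
f 49 43 50
f 49 50 45
f 50 43 51
f 50 51 45
f 51 43 52
f 51 52 45
f 52 43 53
f 52 53 45
f 53 43 44
f 53 44 45

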